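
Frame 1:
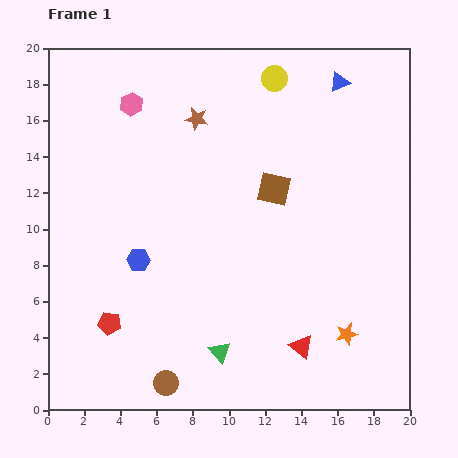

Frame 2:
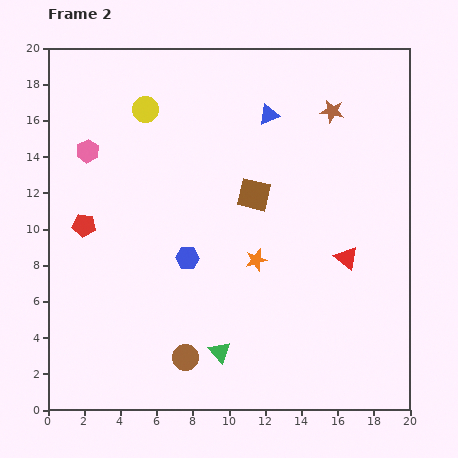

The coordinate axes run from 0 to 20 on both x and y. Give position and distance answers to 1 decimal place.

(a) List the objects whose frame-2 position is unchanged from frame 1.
the green triangle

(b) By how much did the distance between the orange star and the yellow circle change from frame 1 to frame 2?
-4.4

Distance in frame 1: 14.7. Distance in frame 2: 10.3.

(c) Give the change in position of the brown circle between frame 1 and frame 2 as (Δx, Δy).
(1.1, 1.4)

The brown circle was at (6.5, 1.5) in frame 1 and (7.6, 2.9) in frame 2.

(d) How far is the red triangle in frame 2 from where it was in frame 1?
5.5

The red triangle moved from (14.0, 3.5) to (16.5, 8.4), a distance of √(2.5² + 4.9²) ≈ 5.5.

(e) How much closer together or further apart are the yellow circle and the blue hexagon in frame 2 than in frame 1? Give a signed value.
-4.0

Distance in frame 1: 12.5. Distance in frame 2: 8.5.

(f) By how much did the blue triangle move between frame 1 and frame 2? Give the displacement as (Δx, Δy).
(-3.9, -1.8)

The blue triangle was at (16.1, 18.1) in frame 1 and (12.2, 16.3) in frame 2.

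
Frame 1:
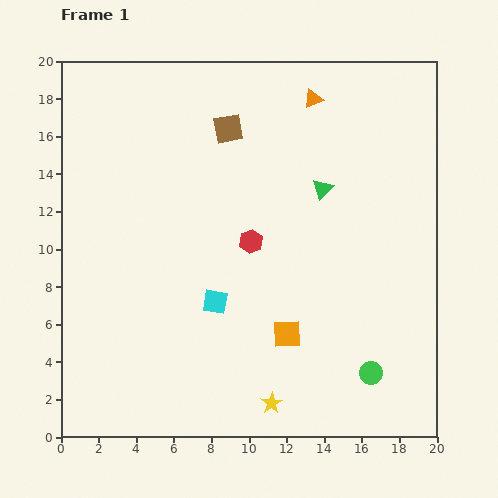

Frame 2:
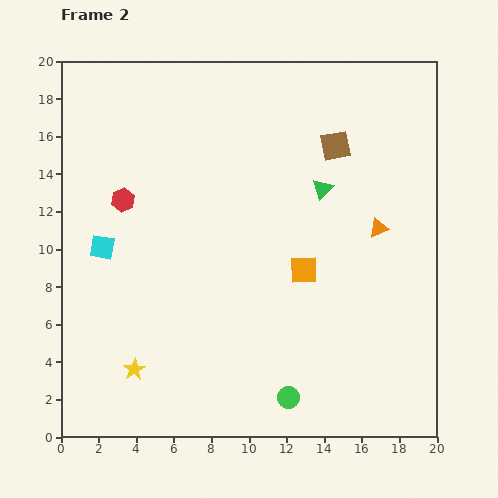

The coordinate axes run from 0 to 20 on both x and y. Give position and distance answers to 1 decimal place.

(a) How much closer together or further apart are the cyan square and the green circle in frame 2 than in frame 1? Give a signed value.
+3.6

Distance in frame 1: 9.1. Distance in frame 2: 12.7.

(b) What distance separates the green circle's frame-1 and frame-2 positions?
4.6

The green circle moved from (16.5, 3.4) to (12.1, 2.1), a distance of √(4.4² + 1.3²) ≈ 4.6.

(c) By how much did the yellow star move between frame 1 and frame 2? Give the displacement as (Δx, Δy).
(-7.3, 1.8)

The yellow star was at (11.2, 1.8) in frame 1 and (3.9, 3.6) in frame 2.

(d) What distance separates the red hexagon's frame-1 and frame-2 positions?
7.1

The red hexagon moved from (10.1, 10.4) to (3.3, 12.6), a distance of √(6.8² + 2.2²) ≈ 7.1.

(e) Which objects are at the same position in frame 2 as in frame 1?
the green triangle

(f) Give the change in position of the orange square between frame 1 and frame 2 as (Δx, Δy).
(0.9, 3.4)

The orange square was at (12.0, 5.5) in frame 1 and (12.9, 8.9) in frame 2.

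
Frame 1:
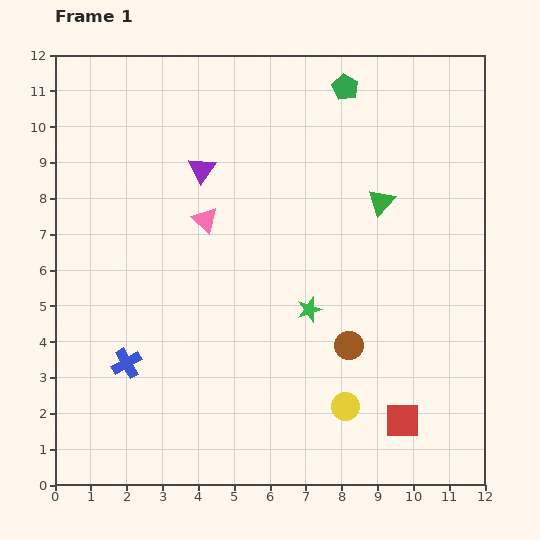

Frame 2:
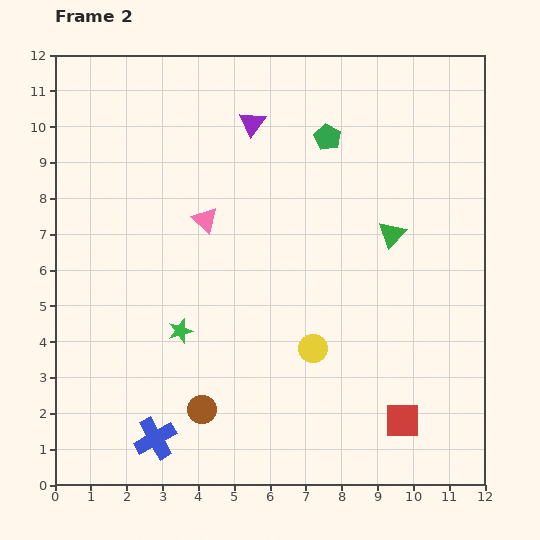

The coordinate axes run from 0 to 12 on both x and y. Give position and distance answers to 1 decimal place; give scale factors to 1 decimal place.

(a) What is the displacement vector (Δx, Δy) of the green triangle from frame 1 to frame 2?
(0.3, -0.9)

The green triangle was at (9.1, 7.9) in frame 1 and (9.4, 7.0) in frame 2.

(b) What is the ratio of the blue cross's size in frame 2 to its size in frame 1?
1.4×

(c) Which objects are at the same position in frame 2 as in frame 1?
the red square, the pink triangle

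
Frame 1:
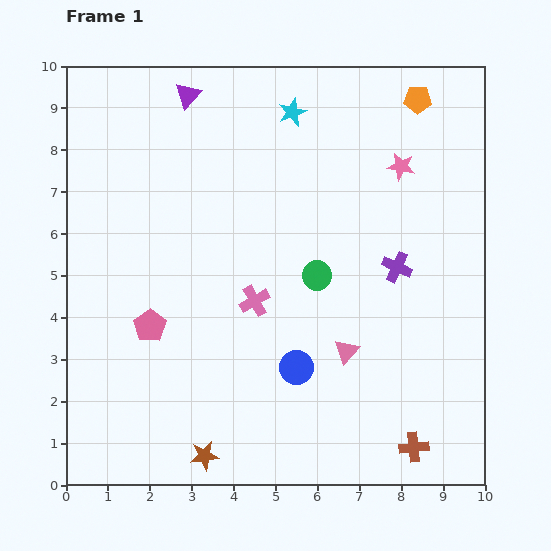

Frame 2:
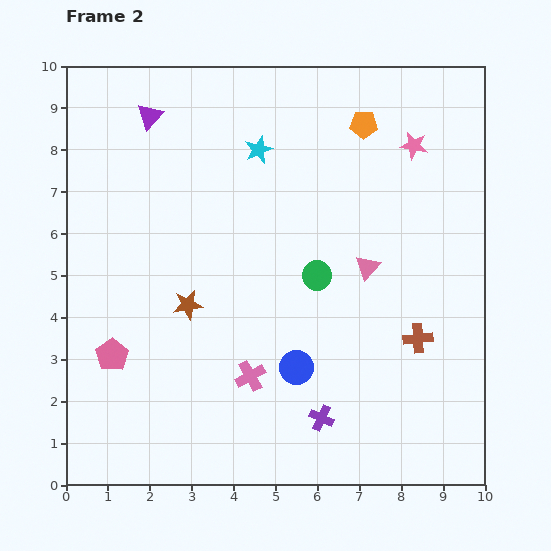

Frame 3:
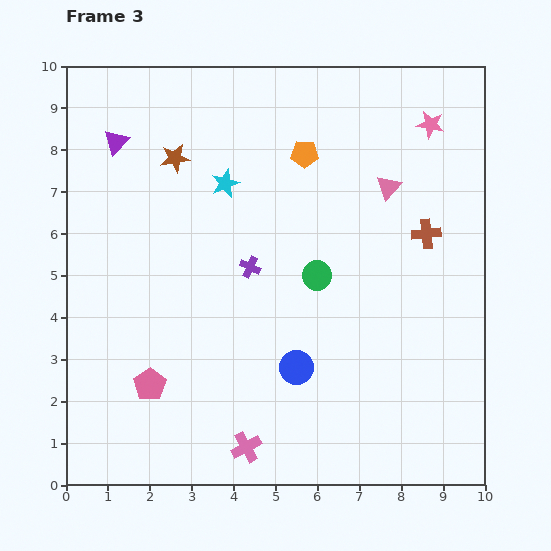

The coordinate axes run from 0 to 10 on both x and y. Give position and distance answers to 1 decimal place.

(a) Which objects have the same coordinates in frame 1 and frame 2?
the green circle, the blue circle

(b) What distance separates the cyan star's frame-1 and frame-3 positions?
2.3

The cyan star moved from (5.4, 8.9) to (3.8, 7.2), a distance of √(1.6² + 1.7²) ≈ 2.3.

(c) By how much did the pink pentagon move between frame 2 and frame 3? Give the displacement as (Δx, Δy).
(0.9, -0.7)

The pink pentagon was at (1.1, 3.1) in frame 2 and (2.0, 2.4) in frame 3.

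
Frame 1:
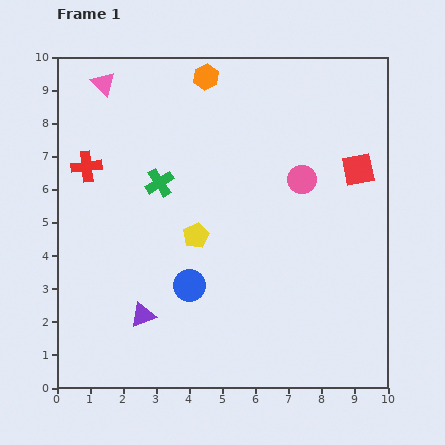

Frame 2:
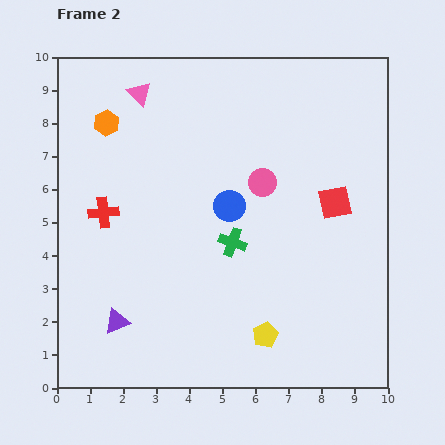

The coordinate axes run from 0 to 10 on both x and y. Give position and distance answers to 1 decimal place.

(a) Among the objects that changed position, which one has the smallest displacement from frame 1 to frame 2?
the purple triangle

(moved 0.8)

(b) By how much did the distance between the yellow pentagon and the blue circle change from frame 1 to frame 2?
+2.6

Distance in frame 1: 1.5. Distance in frame 2: 4.1.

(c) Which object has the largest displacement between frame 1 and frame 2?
the yellow pentagon

(moved 3.7; next 3.3)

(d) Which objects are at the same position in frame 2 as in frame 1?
none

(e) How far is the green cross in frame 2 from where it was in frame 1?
2.8

The green cross moved from (3.1, 6.2) to (5.3, 4.4), a distance of √(2.2² + 1.8²) ≈ 2.8.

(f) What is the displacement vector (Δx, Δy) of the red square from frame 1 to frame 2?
(-0.7, -1.0)

The red square was at (9.1, 6.6) in frame 1 and (8.4, 5.6) in frame 2.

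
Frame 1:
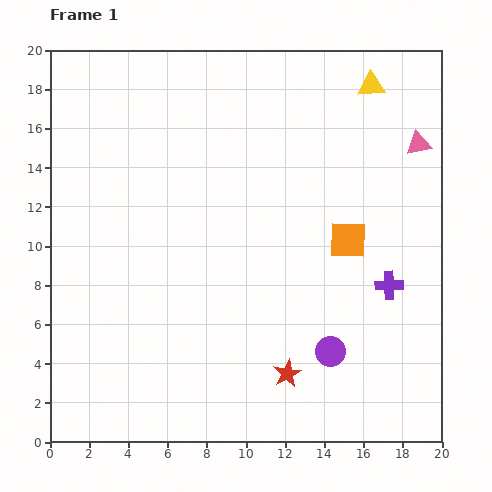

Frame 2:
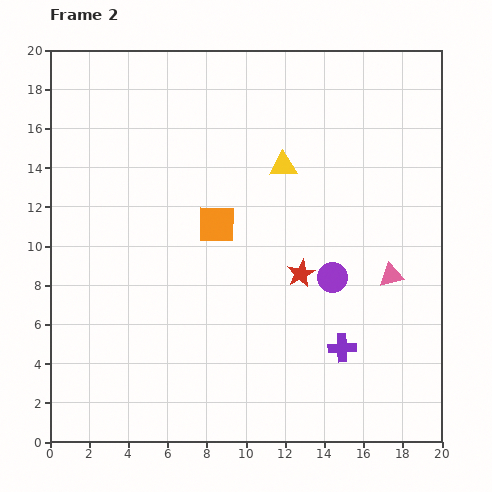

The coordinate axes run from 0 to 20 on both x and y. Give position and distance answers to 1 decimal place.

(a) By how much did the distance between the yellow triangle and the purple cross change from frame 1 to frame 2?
-0.4

Distance in frame 1: 10.2. Distance in frame 2: 9.8.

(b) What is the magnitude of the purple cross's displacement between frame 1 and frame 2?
4.0

The purple cross moved from (17.3, 8.0) to (14.9, 4.8), a distance of √(2.4² + 3.2²) ≈ 4.0.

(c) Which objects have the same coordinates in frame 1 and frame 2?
none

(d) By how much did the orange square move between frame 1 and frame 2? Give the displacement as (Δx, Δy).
(-6.7, 0.8)

The orange square was at (15.2, 10.3) in frame 1 and (8.5, 11.1) in frame 2.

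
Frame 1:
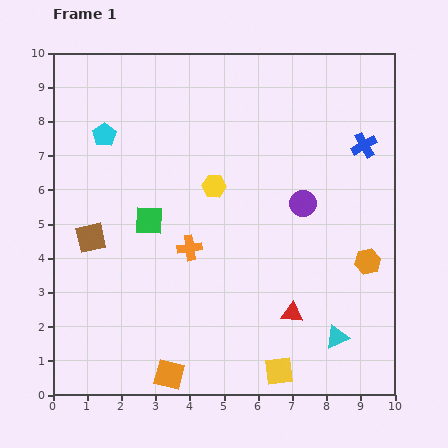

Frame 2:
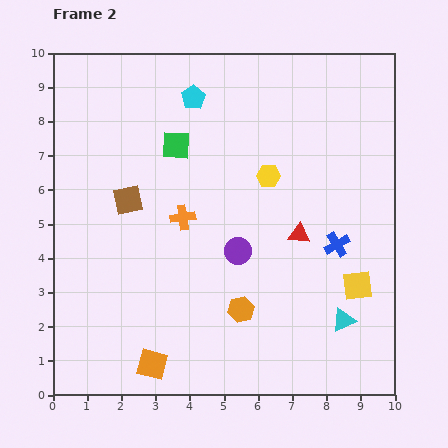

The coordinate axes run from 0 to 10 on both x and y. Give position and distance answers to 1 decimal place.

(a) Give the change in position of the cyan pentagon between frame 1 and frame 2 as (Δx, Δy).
(2.6, 1.1)

The cyan pentagon was at (1.5, 7.6) in frame 1 and (4.1, 8.7) in frame 2.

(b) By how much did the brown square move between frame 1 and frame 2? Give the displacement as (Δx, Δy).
(1.1, 1.1)

The brown square was at (1.1, 4.6) in frame 1 and (2.2, 5.7) in frame 2.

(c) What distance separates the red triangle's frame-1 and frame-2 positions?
2.3

The red triangle moved from (7.0, 2.4) to (7.2, 4.7), a distance of √(0.2² + 2.3²) ≈ 2.3.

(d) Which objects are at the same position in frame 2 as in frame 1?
none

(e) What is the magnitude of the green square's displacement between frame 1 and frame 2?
2.3

The green square moved from (2.8, 5.1) to (3.6, 7.3), a distance of √(0.8² + 2.2²) ≈ 2.3.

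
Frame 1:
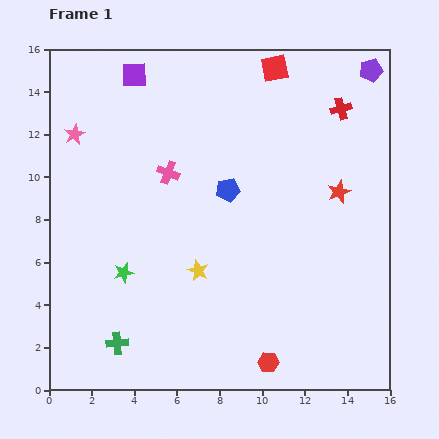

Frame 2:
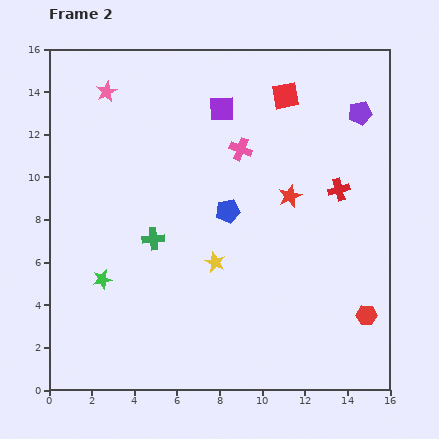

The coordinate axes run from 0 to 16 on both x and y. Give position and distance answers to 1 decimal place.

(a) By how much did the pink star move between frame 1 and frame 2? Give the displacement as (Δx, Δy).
(1.5, 2.0)

The pink star was at (1.2, 12.0) in frame 1 and (2.7, 14.0) in frame 2.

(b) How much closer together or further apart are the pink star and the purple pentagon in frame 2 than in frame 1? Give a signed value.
-2.3

Distance in frame 1: 14.2. Distance in frame 2: 11.9.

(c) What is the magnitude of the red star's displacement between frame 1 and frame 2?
2.3

The red star moved from (13.6, 9.3) to (11.3, 9.1), a distance of √(2.3² + 0.2²) ≈ 2.3.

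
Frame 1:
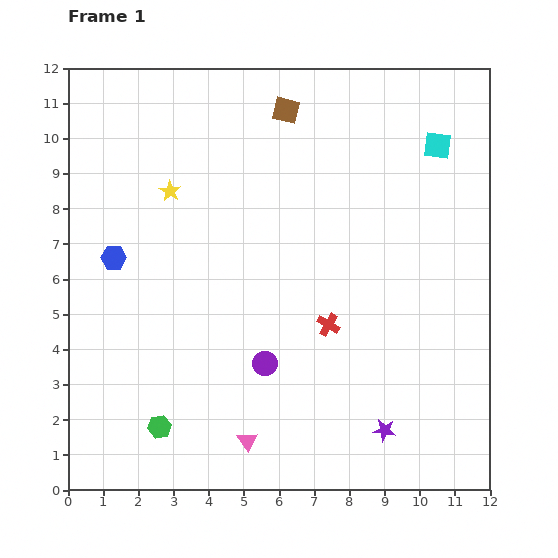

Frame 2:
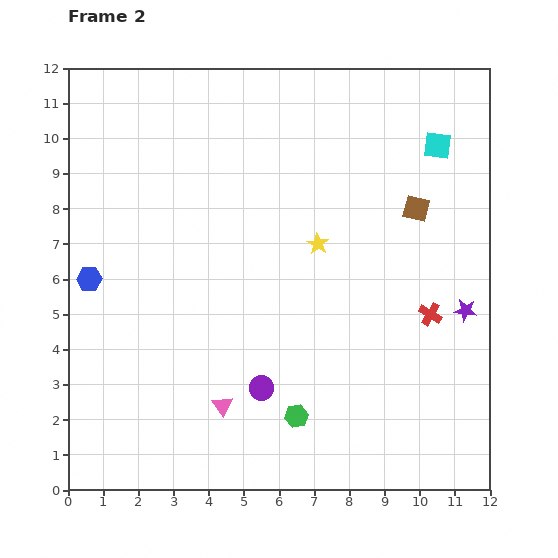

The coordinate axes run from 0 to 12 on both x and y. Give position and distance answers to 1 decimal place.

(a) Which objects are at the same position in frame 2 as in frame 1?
the cyan square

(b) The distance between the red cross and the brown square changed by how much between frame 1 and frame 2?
-3.2

Distance in frame 1: 6.2. Distance in frame 2: 3.0.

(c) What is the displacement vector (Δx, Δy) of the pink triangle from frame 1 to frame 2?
(-0.7, 1.0)

The pink triangle was at (5.1, 1.4) in frame 1 and (4.4, 2.4) in frame 2.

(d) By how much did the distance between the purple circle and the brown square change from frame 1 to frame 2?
-0.5

Distance in frame 1: 7.2. Distance in frame 2: 6.7.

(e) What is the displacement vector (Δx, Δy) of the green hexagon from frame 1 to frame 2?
(3.9, 0.3)

The green hexagon was at (2.6, 1.8) in frame 1 and (6.5, 2.1) in frame 2.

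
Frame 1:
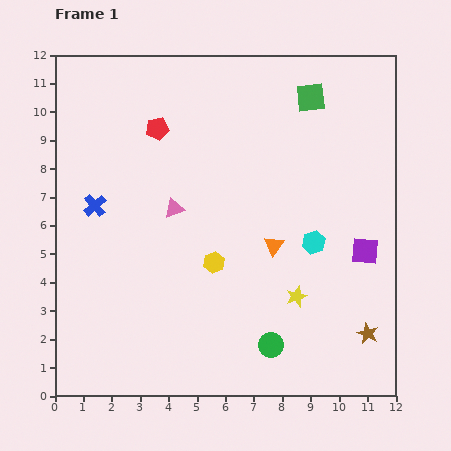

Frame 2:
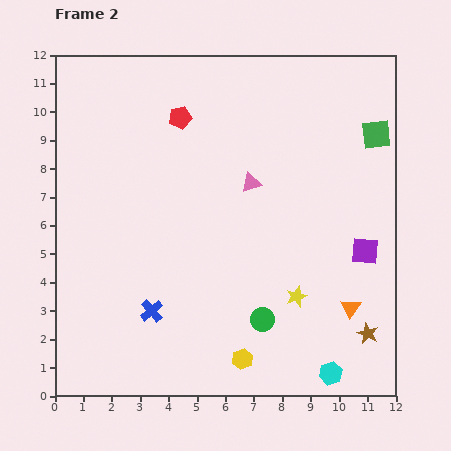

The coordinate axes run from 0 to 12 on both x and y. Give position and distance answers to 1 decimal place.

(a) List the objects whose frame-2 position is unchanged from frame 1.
the yellow star, the purple square, the brown star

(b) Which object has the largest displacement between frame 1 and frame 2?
the cyan hexagon

(moved 4.6; next 4.2)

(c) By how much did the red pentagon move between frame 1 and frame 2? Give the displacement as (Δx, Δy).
(0.8, 0.4)

The red pentagon was at (3.6, 9.4) in frame 1 and (4.4, 9.8) in frame 2.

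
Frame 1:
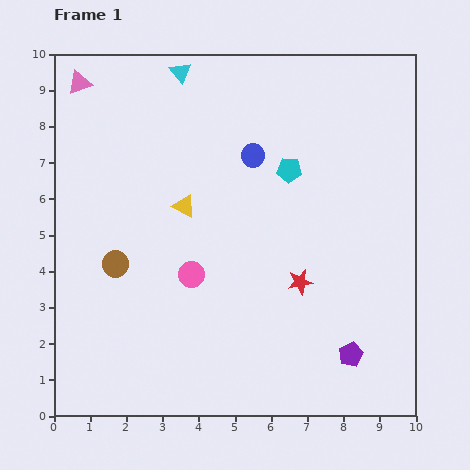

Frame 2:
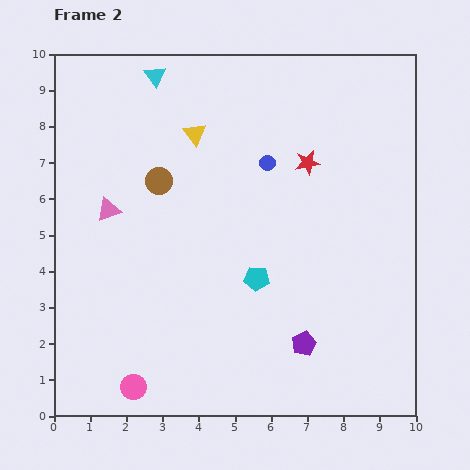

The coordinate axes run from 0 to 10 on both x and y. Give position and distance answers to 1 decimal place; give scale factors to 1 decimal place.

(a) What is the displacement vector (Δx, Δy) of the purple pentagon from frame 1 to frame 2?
(-1.3, 0.3)

The purple pentagon was at (8.2, 1.7) in frame 1 and (6.9, 2.0) in frame 2.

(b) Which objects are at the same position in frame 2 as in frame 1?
none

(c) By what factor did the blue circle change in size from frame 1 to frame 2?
0.6×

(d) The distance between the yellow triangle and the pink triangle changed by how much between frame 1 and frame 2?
-1.3

Distance in frame 1: 4.5. Distance in frame 2: 3.2.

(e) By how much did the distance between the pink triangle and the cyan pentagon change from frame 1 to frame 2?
-1.8

Distance in frame 1: 6.3. Distance in frame 2: 4.5.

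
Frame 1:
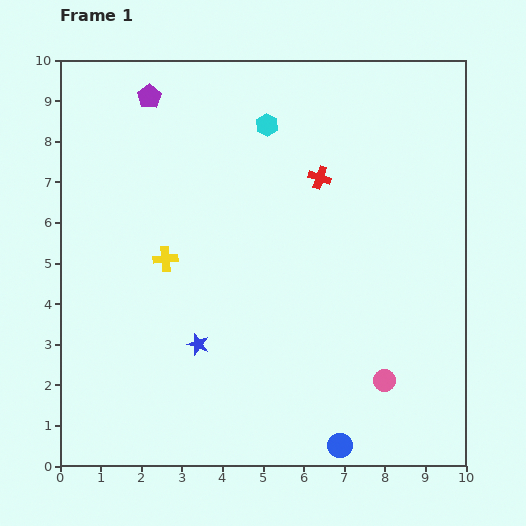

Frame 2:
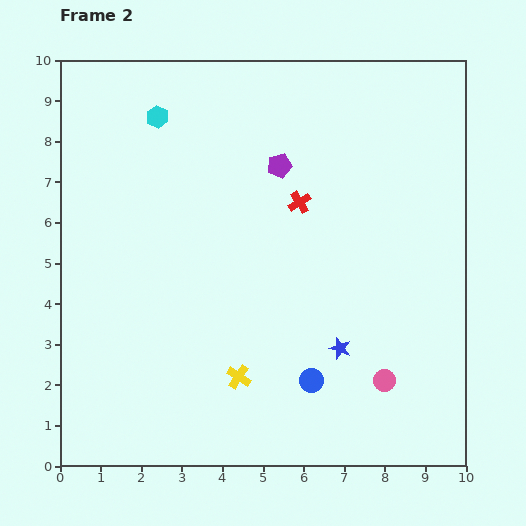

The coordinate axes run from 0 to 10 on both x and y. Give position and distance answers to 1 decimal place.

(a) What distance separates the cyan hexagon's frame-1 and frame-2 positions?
2.7

The cyan hexagon moved from (5.1, 8.4) to (2.4, 8.6), a distance of √(2.7² + 0.2²) ≈ 2.7.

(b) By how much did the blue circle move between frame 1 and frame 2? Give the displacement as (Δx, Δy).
(-0.7, 1.6)

The blue circle was at (6.9, 0.5) in frame 1 and (6.2, 2.1) in frame 2.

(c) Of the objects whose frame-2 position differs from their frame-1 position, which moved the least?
the red cross

(moved 0.8)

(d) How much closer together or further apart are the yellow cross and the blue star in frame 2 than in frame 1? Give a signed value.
+0.4

Distance in frame 1: 2.2. Distance in frame 2: 2.6.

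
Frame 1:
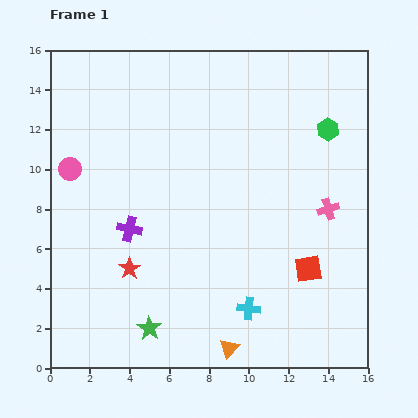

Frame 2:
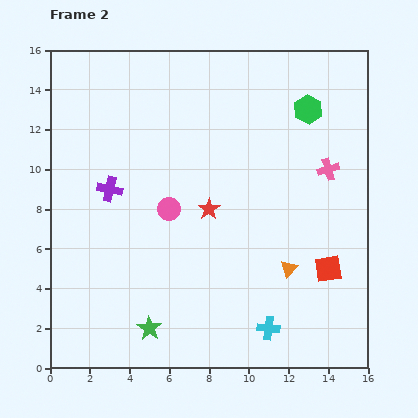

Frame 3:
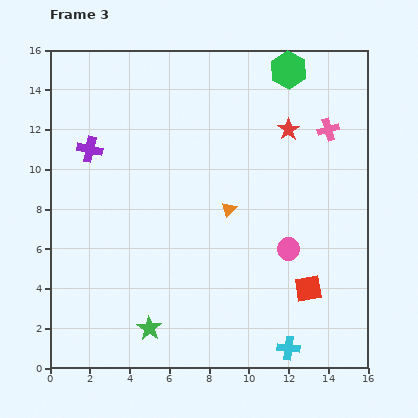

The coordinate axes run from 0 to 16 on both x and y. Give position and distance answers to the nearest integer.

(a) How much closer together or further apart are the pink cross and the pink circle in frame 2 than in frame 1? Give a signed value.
-5

Distance in frame 1: 13. Distance in frame 2: 8.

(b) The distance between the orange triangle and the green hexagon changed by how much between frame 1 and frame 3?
-4

Distance in frame 1: 12. Distance in frame 3: 8.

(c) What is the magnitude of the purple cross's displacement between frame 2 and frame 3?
2

The purple cross moved from (3, 9) to (2, 11), a distance of √(1² + 2²) ≈ 2.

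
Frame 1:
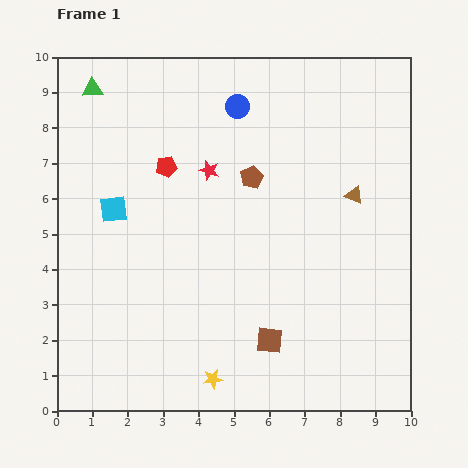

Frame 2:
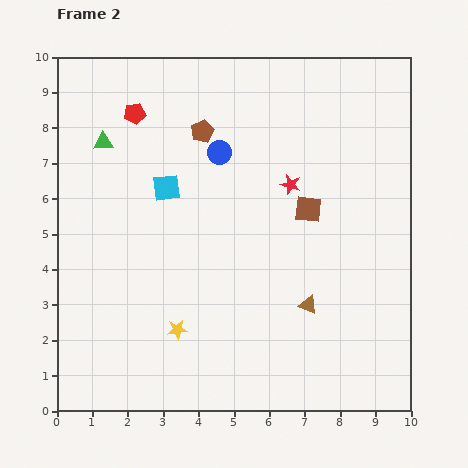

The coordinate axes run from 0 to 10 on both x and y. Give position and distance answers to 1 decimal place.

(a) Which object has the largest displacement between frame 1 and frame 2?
the brown square

(moved 3.9; next 3.4)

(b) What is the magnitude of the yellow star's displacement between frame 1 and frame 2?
1.7

The yellow star moved from (4.4, 0.9) to (3.4, 2.3), a distance of √(1.0² + 1.4²) ≈ 1.7.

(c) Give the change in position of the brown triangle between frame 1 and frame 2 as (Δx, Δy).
(-1.3, -3.1)

The brown triangle was at (8.4, 6.1) in frame 1 and (7.1, 3.0) in frame 2.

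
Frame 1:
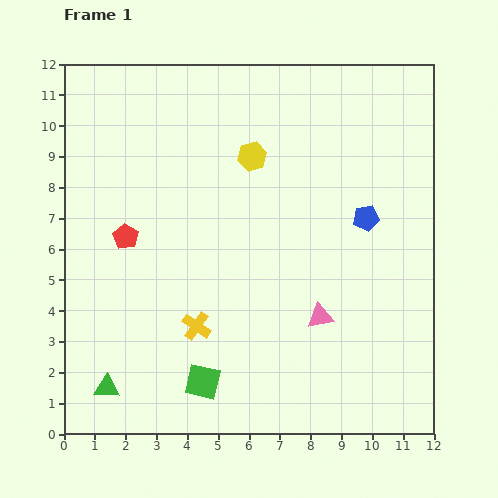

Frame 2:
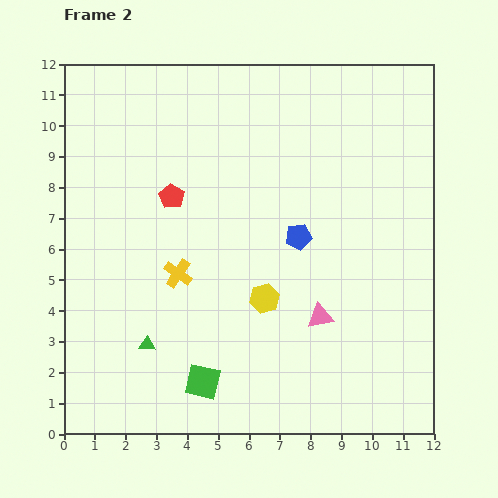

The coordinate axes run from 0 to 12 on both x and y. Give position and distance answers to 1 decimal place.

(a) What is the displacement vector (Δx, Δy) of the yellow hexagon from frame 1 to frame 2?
(0.4, -4.6)

The yellow hexagon was at (6.1, 9.0) in frame 1 and (6.5, 4.4) in frame 2.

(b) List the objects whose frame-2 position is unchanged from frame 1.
the pink triangle, the green square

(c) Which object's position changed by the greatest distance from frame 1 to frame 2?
the yellow hexagon

(moved 4.6; next 2.3)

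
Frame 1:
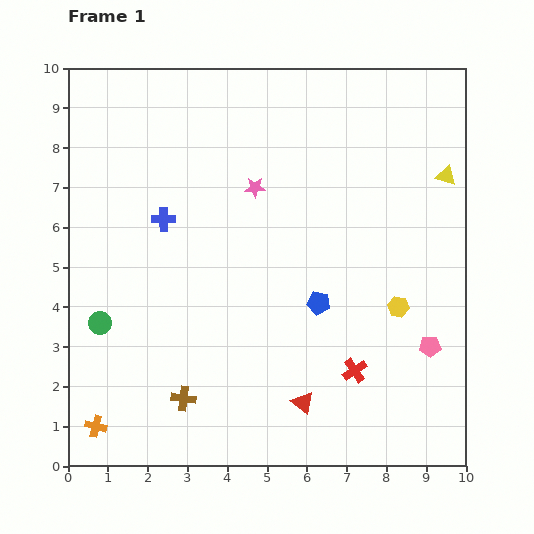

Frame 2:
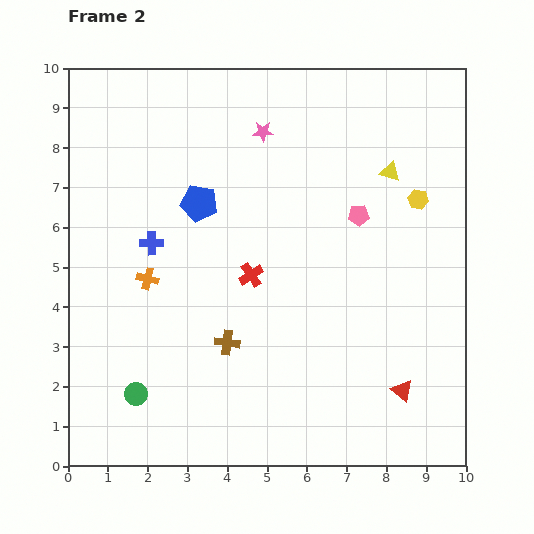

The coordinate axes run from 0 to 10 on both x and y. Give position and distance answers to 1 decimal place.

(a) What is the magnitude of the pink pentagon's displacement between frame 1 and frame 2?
3.8

The pink pentagon moved from (9.1, 3.0) to (7.3, 6.3), a distance of √(1.8² + 3.3²) ≈ 3.8.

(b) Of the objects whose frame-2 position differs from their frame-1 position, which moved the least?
the blue cross

(moved 0.7)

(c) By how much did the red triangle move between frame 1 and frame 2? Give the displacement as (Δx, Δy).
(2.5, 0.3)

The red triangle was at (5.9, 1.6) in frame 1 and (8.4, 1.9) in frame 2.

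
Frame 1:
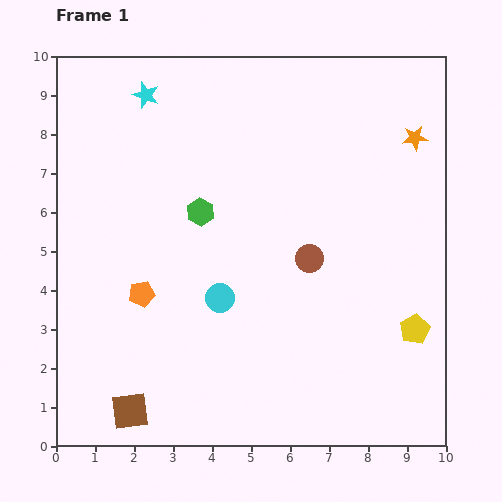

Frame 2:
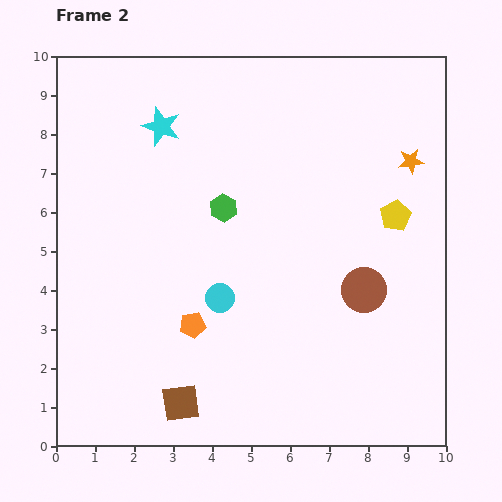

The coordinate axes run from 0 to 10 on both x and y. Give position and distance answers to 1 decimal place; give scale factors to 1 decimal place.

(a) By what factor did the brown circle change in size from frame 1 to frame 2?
1.6×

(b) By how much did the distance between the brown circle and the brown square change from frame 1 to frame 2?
-0.5

Distance in frame 1: 6.0. Distance in frame 2: 5.5.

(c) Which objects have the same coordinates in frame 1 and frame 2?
the cyan circle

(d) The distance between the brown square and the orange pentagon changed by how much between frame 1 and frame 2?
-1.0

Distance in frame 1: 3.0. Distance in frame 2: 2.0.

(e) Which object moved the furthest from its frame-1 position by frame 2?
the yellow pentagon

(moved 2.9; next 1.6)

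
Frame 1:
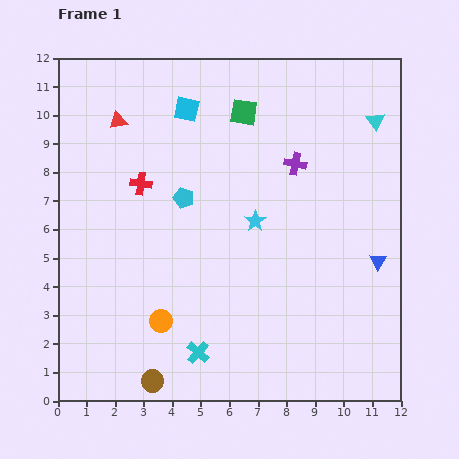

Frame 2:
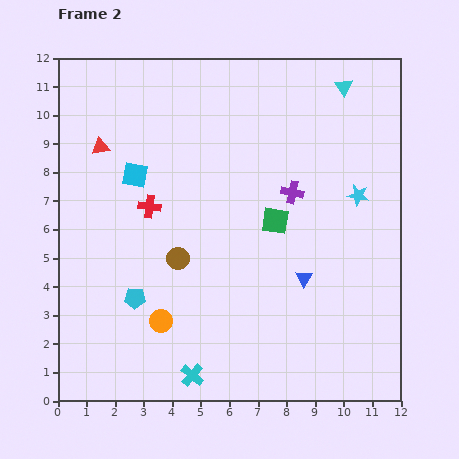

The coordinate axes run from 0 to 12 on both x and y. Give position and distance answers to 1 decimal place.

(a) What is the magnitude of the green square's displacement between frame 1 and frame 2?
4.0

The green square moved from (6.5, 10.1) to (7.6, 6.3), a distance of √(1.1² + 3.8²) ≈ 4.0.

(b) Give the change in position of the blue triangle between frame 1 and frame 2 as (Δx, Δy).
(-2.6, -0.6)

The blue triangle was at (11.2, 4.9) in frame 1 and (8.6, 4.3) in frame 2.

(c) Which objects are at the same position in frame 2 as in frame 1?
the orange circle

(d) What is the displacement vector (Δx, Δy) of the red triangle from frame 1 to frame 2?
(-0.6, -0.9)

The red triangle was at (2.1, 9.8) in frame 1 and (1.5, 8.9) in frame 2.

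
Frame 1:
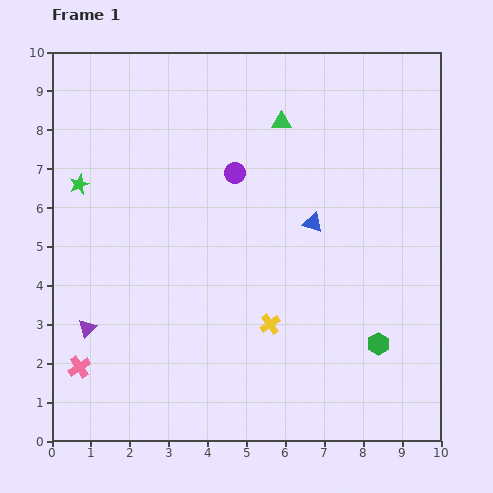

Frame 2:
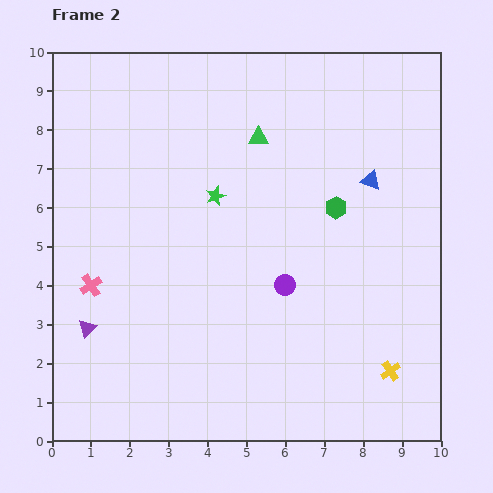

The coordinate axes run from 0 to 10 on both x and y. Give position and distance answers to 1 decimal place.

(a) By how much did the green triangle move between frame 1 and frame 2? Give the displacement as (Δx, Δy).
(-0.6, -0.4)

The green triangle was at (5.9, 8.2) in frame 1 and (5.3, 7.8) in frame 2.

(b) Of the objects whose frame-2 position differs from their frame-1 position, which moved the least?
the green triangle

(moved 0.7)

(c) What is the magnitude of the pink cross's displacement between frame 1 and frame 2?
2.1

The pink cross moved from (0.7, 1.9) to (1.0, 4.0), a distance of √(0.3² + 2.1²) ≈ 2.1.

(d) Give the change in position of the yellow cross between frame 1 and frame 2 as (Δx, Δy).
(3.1, -1.2)

The yellow cross was at (5.6, 3.0) in frame 1 and (8.7, 1.8) in frame 2.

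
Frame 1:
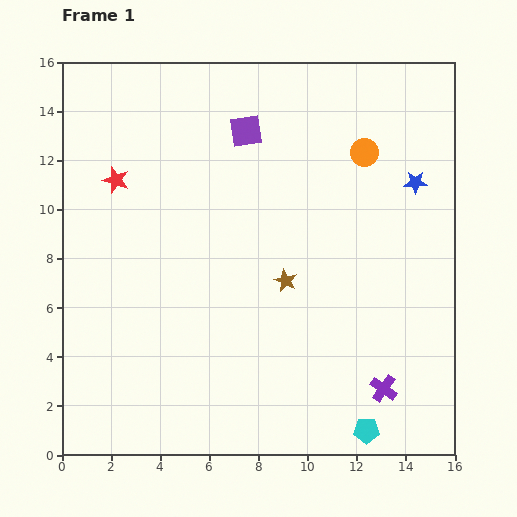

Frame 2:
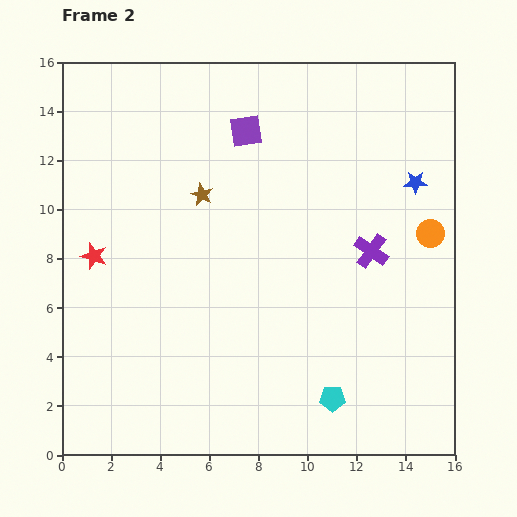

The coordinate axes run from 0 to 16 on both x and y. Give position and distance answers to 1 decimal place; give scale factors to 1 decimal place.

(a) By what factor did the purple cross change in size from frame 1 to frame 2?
1.3×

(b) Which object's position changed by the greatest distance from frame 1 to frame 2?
the purple cross

(moved 5.6; next 4.9)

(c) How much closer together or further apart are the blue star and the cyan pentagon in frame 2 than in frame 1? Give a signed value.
-0.9

Distance in frame 1: 10.3. Distance in frame 2: 9.4.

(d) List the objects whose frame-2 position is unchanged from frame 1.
the blue star, the purple square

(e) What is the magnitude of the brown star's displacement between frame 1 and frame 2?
4.9

The brown star moved from (9.1, 7.1) to (5.7, 10.6), a distance of √(3.4² + 3.5²) ≈ 4.9.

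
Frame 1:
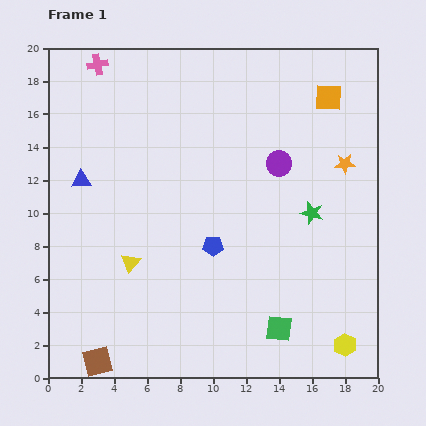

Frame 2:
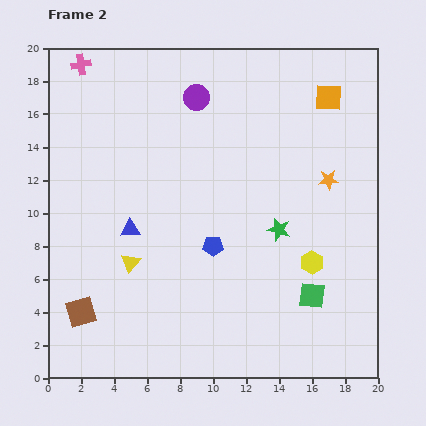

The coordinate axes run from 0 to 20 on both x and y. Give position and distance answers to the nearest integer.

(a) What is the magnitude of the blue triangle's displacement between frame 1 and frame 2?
4

The blue triangle moved from (2, 12) to (5, 9), a distance of √(3² + 3²) ≈ 4.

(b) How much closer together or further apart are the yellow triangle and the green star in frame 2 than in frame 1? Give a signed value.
-2

Distance in frame 1: 11. Distance in frame 2: 9.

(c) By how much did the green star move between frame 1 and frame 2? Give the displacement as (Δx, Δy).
(-2, -1)

The green star was at (16, 10) in frame 1 and (14, 9) in frame 2.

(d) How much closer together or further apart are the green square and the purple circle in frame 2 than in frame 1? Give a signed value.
+4

Distance in frame 1: 10. Distance in frame 2: 14.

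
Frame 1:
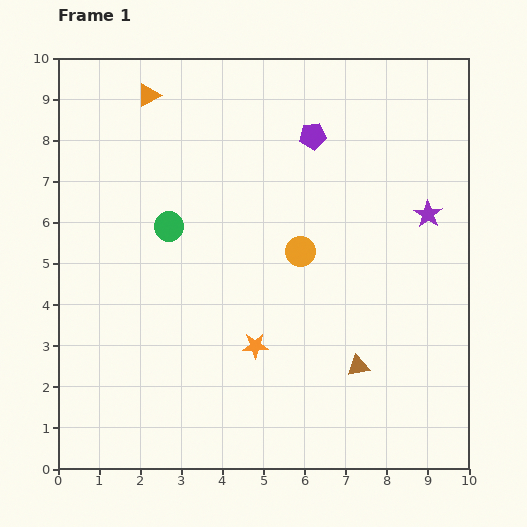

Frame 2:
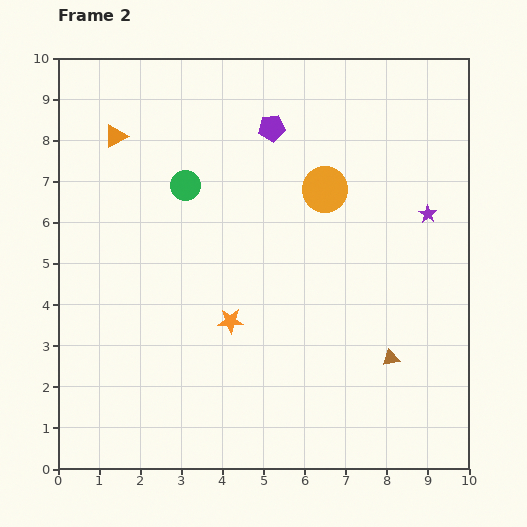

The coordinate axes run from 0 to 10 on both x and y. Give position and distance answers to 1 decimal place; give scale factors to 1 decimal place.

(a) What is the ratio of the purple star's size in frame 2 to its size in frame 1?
0.6×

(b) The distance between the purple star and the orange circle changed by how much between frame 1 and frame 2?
-0.6

Distance in frame 1: 3.2. Distance in frame 2: 2.6.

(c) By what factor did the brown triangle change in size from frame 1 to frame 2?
0.8×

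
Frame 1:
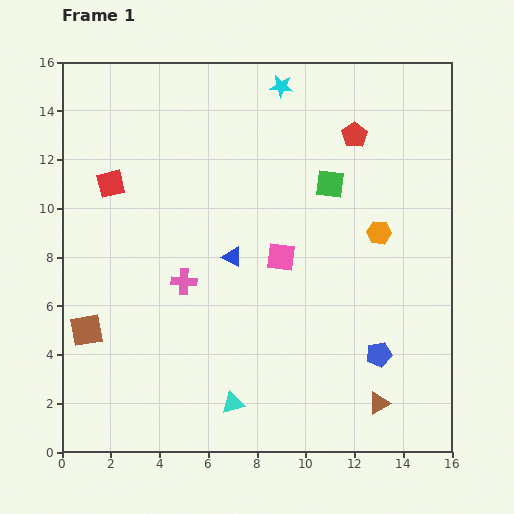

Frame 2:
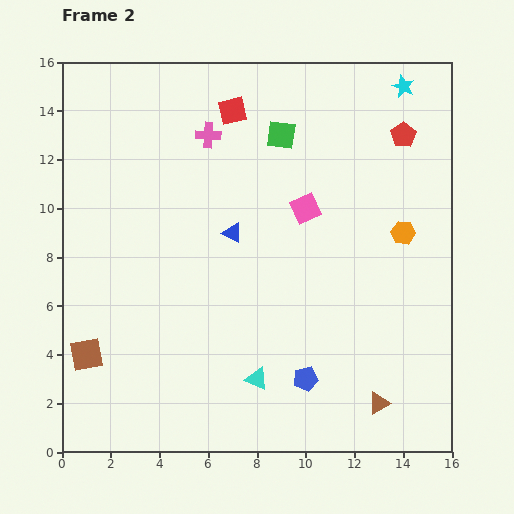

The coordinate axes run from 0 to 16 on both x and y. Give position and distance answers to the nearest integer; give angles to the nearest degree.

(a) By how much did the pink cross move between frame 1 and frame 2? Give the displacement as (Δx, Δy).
(1, 6)

The pink cross was at (5, 7) in frame 1 and (6, 13) in frame 2.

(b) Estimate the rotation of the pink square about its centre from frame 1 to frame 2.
32° counter-clockwise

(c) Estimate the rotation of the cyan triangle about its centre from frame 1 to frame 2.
39° clockwise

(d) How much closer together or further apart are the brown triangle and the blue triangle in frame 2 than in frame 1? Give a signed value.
+1

Distance in frame 1: 8. Distance in frame 2: 9.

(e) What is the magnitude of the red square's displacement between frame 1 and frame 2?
6

The red square moved from (2, 11) to (7, 14), a distance of √(5² + 3²) ≈ 6.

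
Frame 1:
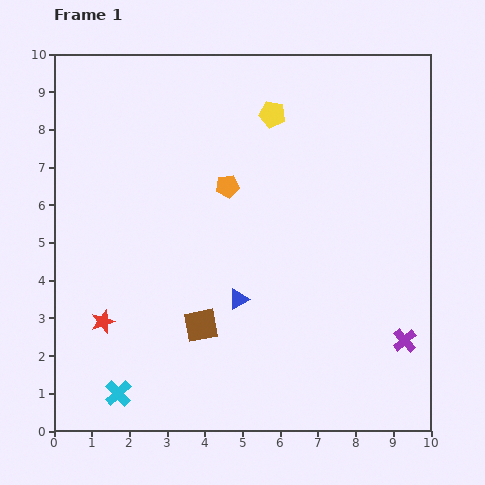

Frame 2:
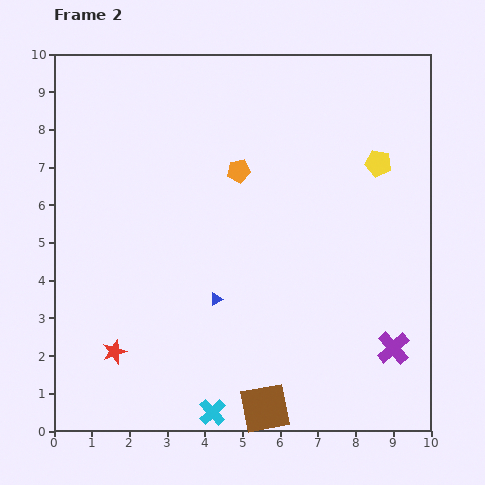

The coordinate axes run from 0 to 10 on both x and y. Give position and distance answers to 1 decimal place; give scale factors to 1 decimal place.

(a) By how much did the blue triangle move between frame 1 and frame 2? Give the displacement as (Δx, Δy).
(-0.6, 0.0)

The blue triangle was at (4.9, 3.5) in frame 1 and (4.3, 3.5) in frame 2.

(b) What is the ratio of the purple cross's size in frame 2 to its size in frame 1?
1.4×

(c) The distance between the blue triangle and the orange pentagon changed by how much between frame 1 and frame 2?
+0.5

Distance in frame 1: 3.0. Distance in frame 2: 3.5.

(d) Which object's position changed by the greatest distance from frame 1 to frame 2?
the yellow pentagon

(moved 3.1; next 2.8)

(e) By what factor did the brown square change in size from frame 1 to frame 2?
1.5×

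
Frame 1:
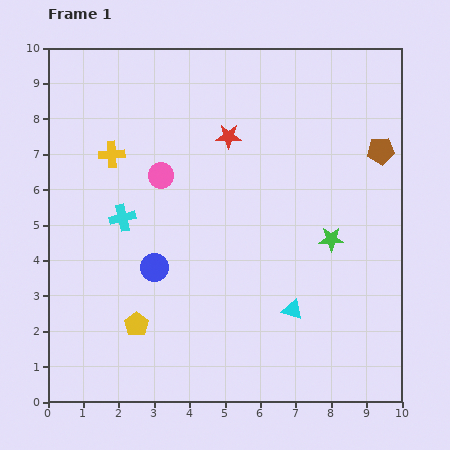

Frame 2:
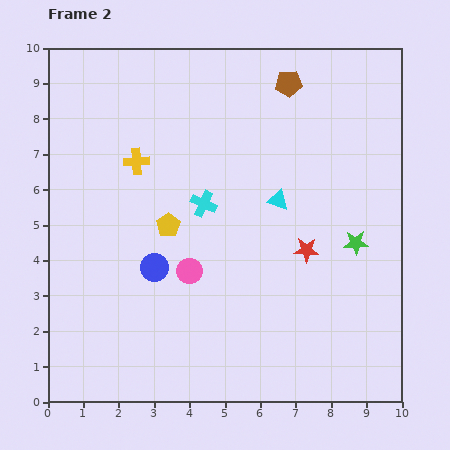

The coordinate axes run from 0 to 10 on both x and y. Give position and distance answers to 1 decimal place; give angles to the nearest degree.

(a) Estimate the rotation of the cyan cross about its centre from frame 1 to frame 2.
38° clockwise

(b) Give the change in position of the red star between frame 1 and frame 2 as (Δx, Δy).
(2.2, -3.2)

The red star was at (5.1, 7.5) in frame 1 and (7.3, 4.3) in frame 2.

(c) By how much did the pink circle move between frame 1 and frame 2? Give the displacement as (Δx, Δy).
(0.8, -2.7)

The pink circle was at (3.2, 6.4) in frame 1 and (4.0, 3.7) in frame 2.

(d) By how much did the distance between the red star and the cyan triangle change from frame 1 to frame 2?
-3.6

Distance in frame 1: 5.2. Distance in frame 2: 1.6.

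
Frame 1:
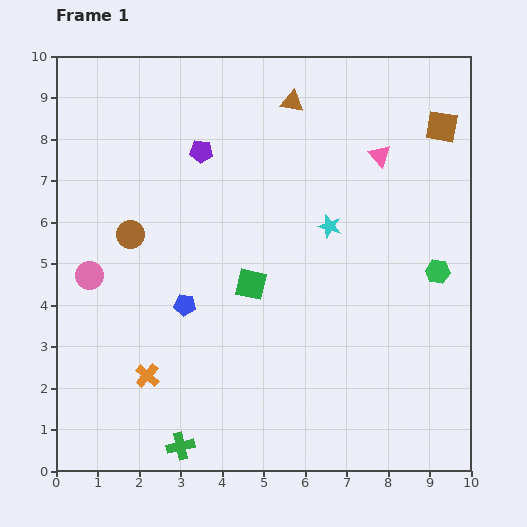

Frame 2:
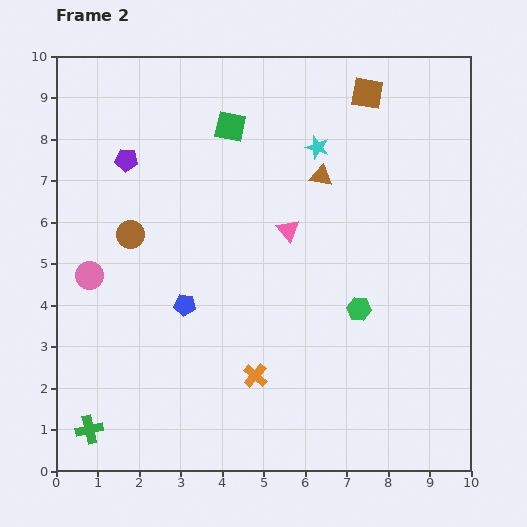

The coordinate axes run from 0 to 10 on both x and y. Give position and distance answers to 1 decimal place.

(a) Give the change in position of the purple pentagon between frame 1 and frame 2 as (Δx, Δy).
(-1.8, -0.2)

The purple pentagon was at (3.5, 7.7) in frame 1 and (1.7, 7.5) in frame 2.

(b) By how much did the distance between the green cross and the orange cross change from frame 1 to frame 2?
+2.3

Distance in frame 1: 1.9. Distance in frame 2: 4.2.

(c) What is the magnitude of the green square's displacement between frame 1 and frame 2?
3.8

The green square moved from (4.7, 4.5) to (4.2, 8.3), a distance of √(0.5² + 3.8²) ≈ 3.8.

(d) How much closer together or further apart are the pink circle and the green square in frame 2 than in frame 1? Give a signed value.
+1.1

Distance in frame 1: 3.9. Distance in frame 2: 5.0.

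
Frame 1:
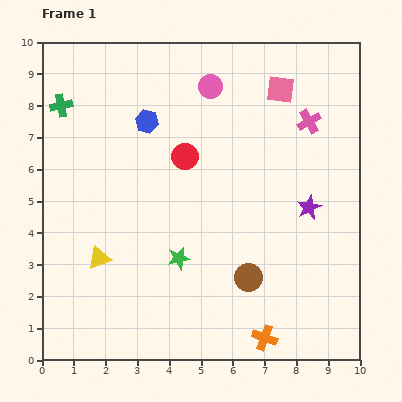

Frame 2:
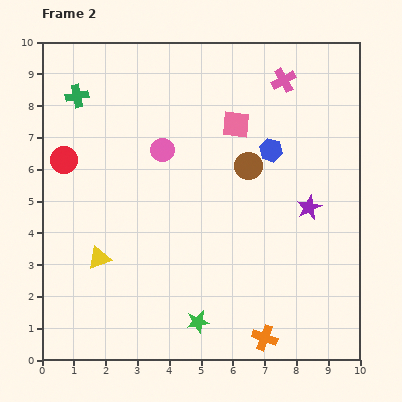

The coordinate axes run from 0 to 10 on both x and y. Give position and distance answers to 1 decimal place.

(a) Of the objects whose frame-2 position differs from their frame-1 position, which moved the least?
the green cross

(moved 0.6)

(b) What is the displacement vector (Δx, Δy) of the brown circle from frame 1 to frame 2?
(0.0, 3.5)

The brown circle was at (6.5, 2.6) in frame 1 and (6.5, 6.1) in frame 2.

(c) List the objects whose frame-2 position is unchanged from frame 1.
the yellow triangle, the purple star, the orange cross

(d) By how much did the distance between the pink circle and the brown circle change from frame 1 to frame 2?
-3.4

Distance in frame 1: 6.1. Distance in frame 2: 2.7.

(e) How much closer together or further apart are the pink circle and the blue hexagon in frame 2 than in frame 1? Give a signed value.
+1.1

Distance in frame 1: 2.3. Distance in frame 2: 3.4.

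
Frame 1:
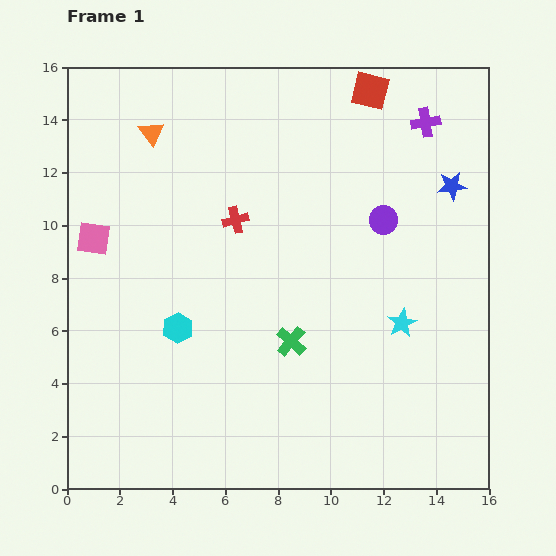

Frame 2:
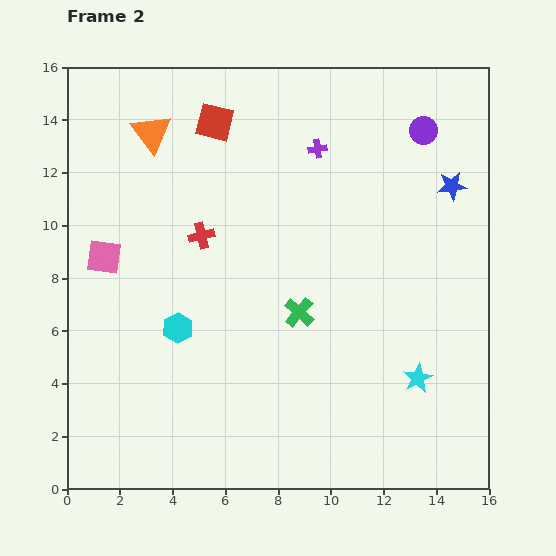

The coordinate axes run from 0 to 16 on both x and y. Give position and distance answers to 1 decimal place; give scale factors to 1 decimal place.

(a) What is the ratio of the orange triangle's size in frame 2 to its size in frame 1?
1.6×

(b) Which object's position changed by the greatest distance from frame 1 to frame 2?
the red square

(moved 6.0; next 4.2)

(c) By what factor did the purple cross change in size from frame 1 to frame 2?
0.7×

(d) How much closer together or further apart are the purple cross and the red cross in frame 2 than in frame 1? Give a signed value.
-2.6

Distance in frame 1: 8.1. Distance in frame 2: 5.5.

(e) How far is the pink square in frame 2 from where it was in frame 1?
0.8

The pink square moved from (1.0, 9.5) to (1.4, 8.8), a distance of √(0.4² + 0.7²) ≈ 0.8.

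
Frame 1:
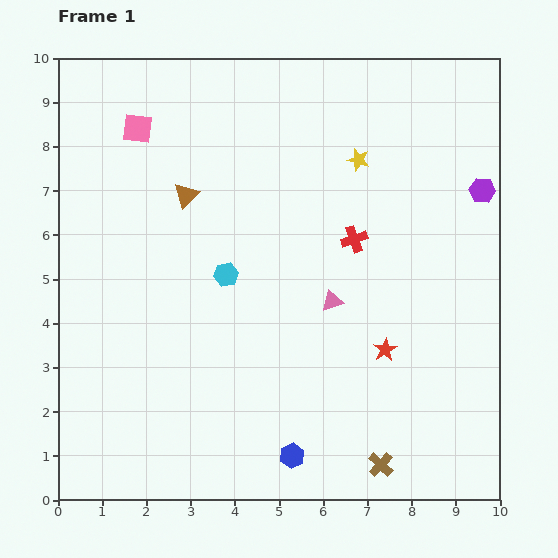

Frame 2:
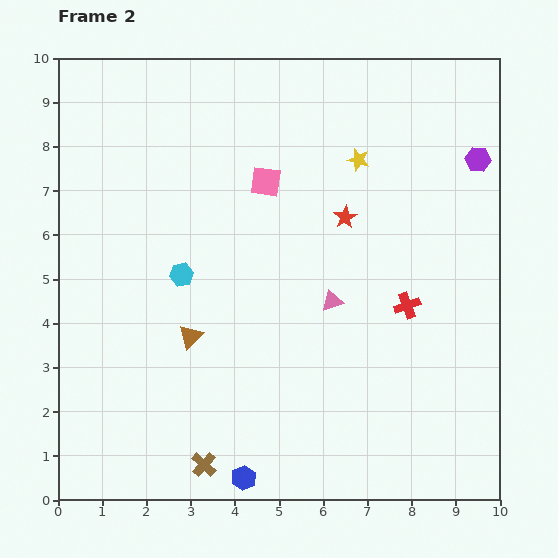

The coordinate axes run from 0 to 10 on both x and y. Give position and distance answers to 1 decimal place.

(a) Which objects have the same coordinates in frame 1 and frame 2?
the pink triangle, the yellow star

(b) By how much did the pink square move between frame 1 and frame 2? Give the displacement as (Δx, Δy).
(2.9, -1.2)

The pink square was at (1.8, 8.4) in frame 1 and (4.7, 7.2) in frame 2.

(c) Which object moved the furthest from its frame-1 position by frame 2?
the brown cross

(moved 4.0; next 3.2)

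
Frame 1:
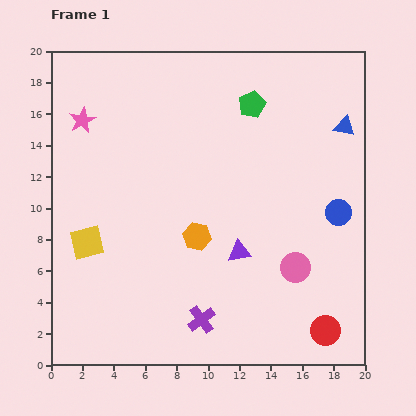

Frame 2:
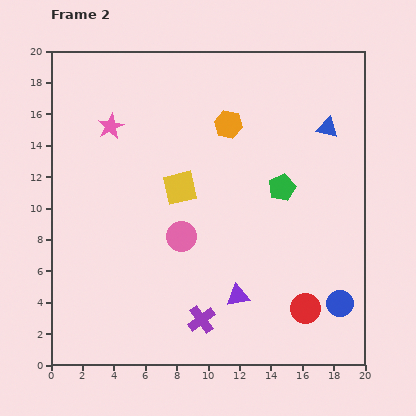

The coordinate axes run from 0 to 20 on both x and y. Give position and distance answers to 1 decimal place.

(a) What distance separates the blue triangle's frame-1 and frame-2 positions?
1.1

The blue triangle moved from (18.7, 15.2) to (17.6, 15.1), a distance of √(1.1² + 0.1²) ≈ 1.1.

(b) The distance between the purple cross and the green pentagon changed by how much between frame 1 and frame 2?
-4.3

Distance in frame 1: 14.1. Distance in frame 2: 9.8.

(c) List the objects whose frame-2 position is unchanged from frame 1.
the purple cross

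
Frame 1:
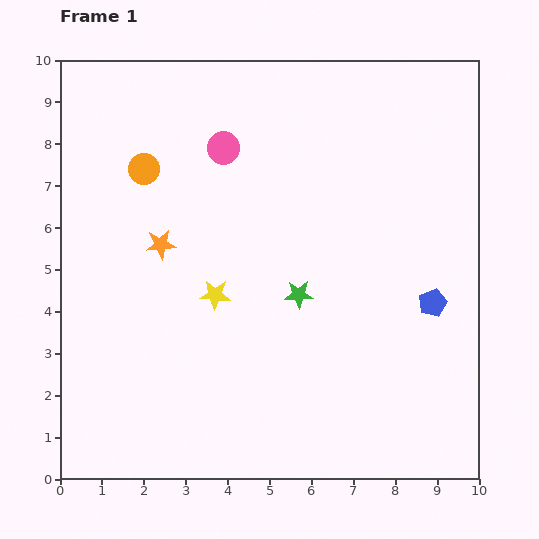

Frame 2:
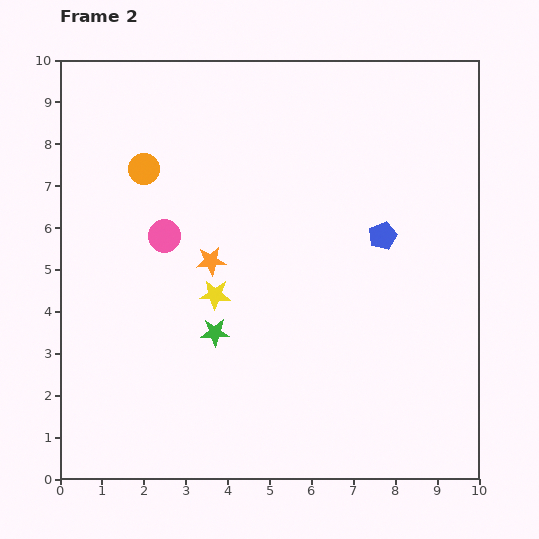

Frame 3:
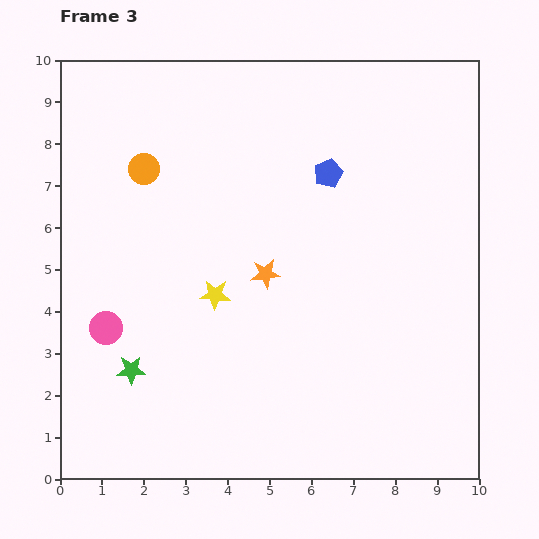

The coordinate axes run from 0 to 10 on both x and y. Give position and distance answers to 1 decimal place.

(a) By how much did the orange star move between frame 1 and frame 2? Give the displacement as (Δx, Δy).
(1.2, -0.4)

The orange star was at (2.4, 5.6) in frame 1 and (3.6, 5.2) in frame 2.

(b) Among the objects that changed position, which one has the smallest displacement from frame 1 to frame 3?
the orange star

(moved 2.6)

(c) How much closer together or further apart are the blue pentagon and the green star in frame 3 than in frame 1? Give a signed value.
+3.4

Distance in frame 1: 3.2. Distance in frame 3: 6.6.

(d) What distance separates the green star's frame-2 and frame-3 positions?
2.2

The green star moved from (3.7, 3.5) to (1.7, 2.6), a distance of √(2.0² + 0.9²) ≈ 2.2.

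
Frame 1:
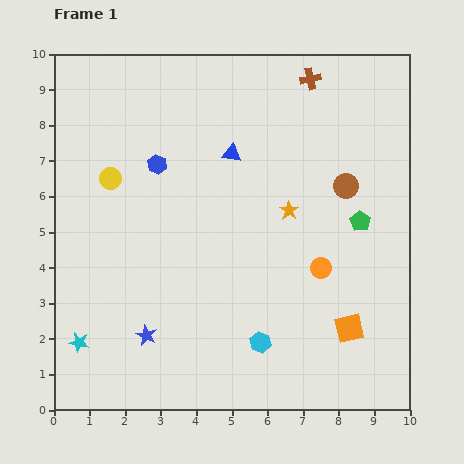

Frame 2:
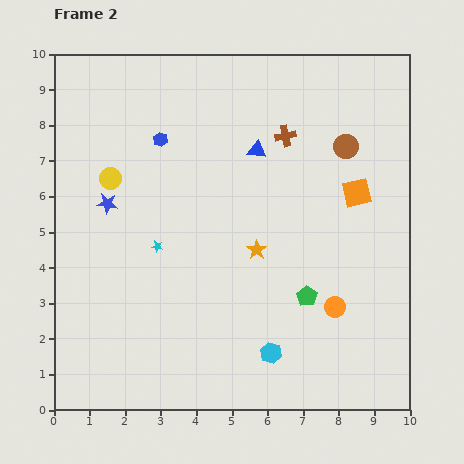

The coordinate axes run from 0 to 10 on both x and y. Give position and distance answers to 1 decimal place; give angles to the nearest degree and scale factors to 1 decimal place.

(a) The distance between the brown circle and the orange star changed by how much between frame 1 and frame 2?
+2.1

Distance in frame 1: 1.7. Distance in frame 2: 3.8.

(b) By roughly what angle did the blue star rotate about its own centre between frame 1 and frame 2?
19° counter-clockwise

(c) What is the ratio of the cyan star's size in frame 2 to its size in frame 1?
0.6×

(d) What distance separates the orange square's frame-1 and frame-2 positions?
3.8

The orange square moved from (8.3, 2.3) to (8.5, 6.1), a distance of √(0.2² + 3.8²) ≈ 3.8.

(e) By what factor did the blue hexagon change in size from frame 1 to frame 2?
0.7×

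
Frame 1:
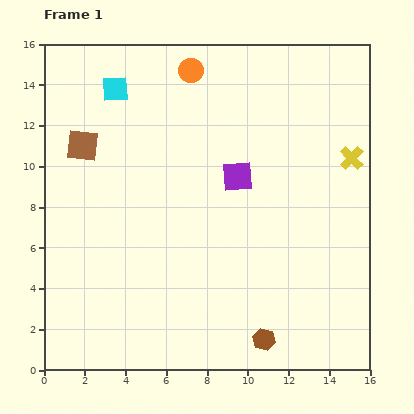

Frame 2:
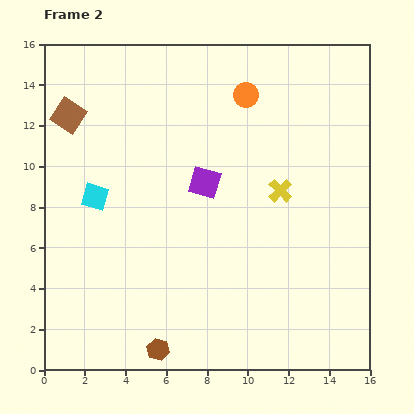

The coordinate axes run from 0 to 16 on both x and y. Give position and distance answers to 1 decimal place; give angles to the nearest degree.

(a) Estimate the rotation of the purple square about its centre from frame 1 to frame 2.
20° clockwise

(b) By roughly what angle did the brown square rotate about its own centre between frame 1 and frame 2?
27° clockwise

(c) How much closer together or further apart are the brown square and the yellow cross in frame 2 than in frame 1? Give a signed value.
-2.2

Distance in frame 1: 13.2. Distance in frame 2: 11.0.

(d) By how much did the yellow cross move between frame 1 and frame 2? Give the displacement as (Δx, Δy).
(-3.5, -1.6)

The yellow cross was at (15.1, 10.4) in frame 1 and (11.6, 8.8) in frame 2.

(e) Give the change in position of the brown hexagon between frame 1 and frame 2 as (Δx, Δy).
(-5.2, -0.5)

The brown hexagon was at (10.8, 1.5) in frame 1 and (5.6, 1.0) in frame 2.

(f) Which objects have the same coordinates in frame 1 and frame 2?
none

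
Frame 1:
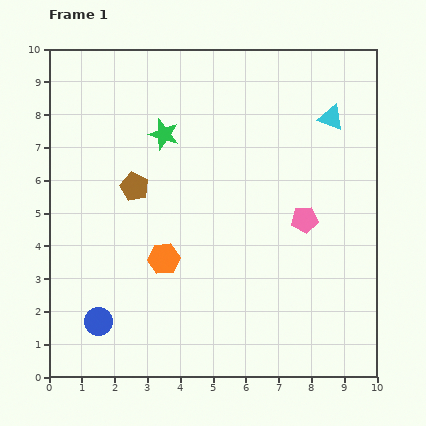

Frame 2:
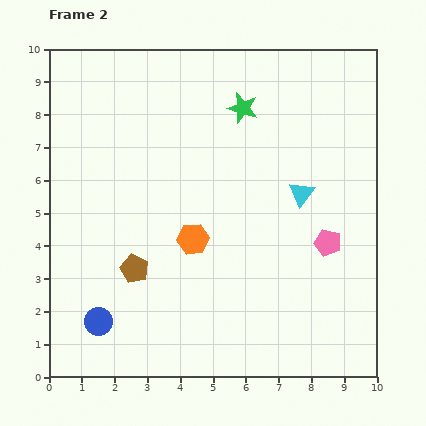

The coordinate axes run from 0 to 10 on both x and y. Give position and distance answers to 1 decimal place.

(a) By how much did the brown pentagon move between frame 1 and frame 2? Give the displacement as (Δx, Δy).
(0.0, -2.5)

The brown pentagon was at (2.6, 5.8) in frame 1 and (2.6, 3.3) in frame 2.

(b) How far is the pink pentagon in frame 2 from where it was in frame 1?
1.0

The pink pentagon moved from (7.8, 4.8) to (8.5, 4.1), a distance of √(0.7² + 0.7²) ≈ 1.0.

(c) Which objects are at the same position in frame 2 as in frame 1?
the blue circle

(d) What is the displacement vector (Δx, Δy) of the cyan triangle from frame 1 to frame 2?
(-0.9, -2.3)

The cyan triangle was at (8.6, 7.9) in frame 1 and (7.7, 5.6) in frame 2.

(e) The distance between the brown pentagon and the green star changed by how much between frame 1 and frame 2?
+4.1

Distance in frame 1: 1.8. Distance in frame 2: 5.9.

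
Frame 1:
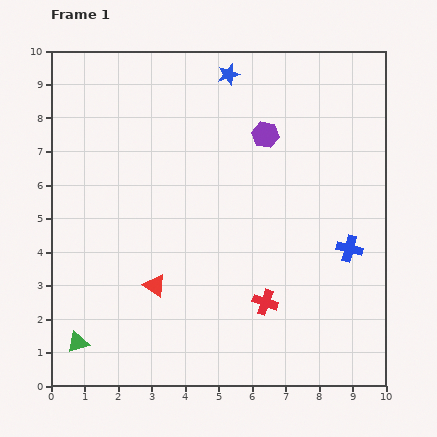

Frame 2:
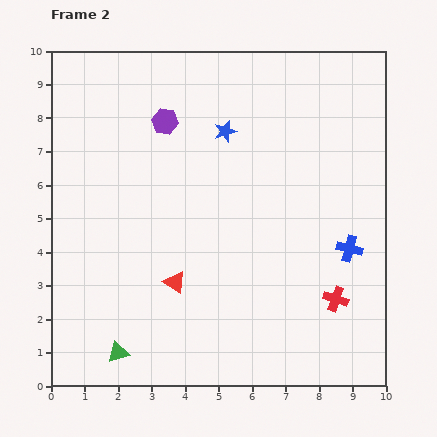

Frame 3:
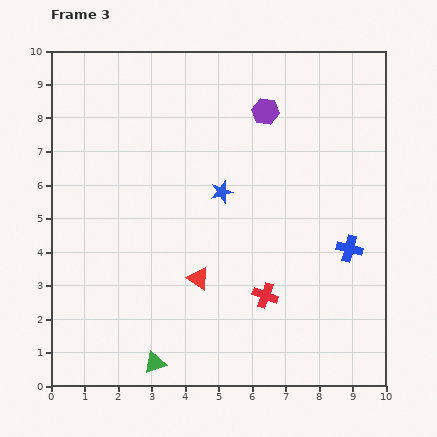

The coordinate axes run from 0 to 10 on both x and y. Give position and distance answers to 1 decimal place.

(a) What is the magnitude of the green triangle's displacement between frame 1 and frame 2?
1.2

The green triangle moved from (0.8, 1.3) to (2.0, 1.0), a distance of √(1.2² + 0.3²) ≈ 1.2.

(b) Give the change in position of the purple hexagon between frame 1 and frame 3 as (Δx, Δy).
(0.0, 0.7)

The purple hexagon was at (6.4, 7.5) in frame 1 and (6.4, 8.2) in frame 3.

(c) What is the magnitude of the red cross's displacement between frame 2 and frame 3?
2.1

The red cross moved from (8.5, 2.6) to (6.4, 2.7), a distance of √(2.1² + 0.1²) ≈ 2.1.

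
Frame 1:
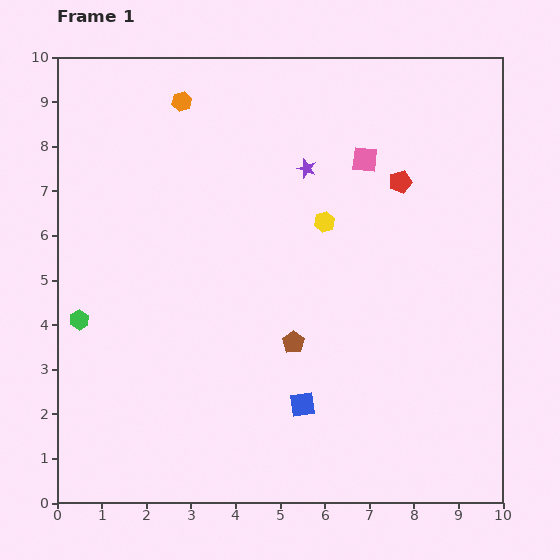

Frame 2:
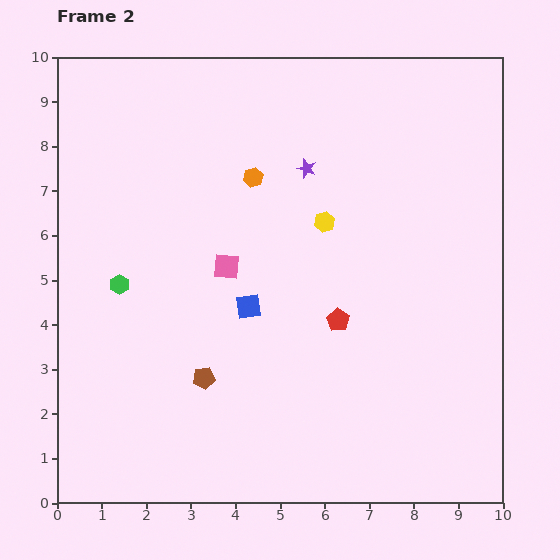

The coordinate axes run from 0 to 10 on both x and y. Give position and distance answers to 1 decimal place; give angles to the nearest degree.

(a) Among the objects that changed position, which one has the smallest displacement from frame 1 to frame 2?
the green hexagon

(moved 1.2)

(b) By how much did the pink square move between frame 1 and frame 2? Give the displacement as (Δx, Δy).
(-3.1, -2.4)

The pink square was at (6.9, 7.7) in frame 1 and (3.8, 5.3) in frame 2.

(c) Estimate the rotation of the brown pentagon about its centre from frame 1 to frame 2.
28° clockwise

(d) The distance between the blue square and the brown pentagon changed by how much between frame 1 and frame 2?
+0.5

Distance in frame 1: 1.4. Distance in frame 2: 1.9.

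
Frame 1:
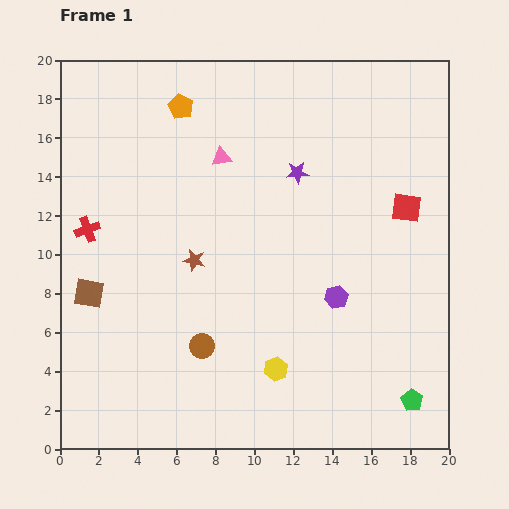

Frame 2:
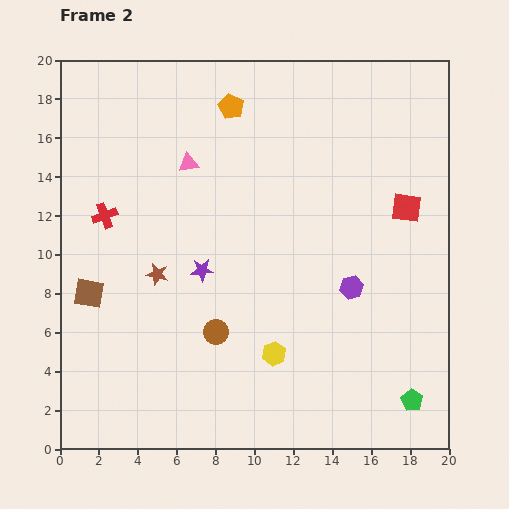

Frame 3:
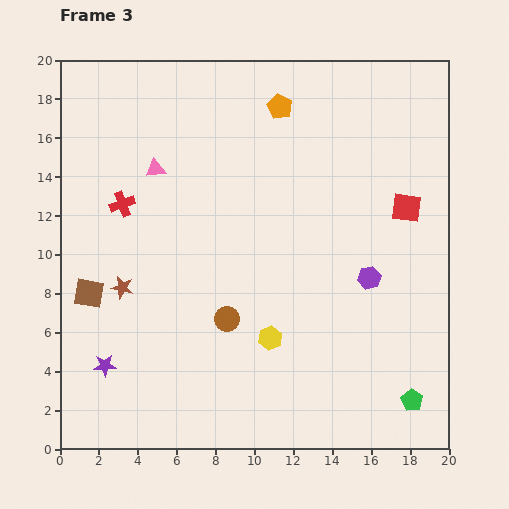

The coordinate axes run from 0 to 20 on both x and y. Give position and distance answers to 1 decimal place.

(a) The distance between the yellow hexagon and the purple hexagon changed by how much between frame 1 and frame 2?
+0.4

Distance in frame 1: 4.8. Distance in frame 2: 5.2.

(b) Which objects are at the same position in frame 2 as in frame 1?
the brown square, the red square, the green pentagon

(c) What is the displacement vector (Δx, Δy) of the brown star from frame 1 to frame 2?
(-1.9, -0.7)

The brown star was at (6.9, 9.7) in frame 1 and (5.0, 9.0) in frame 2.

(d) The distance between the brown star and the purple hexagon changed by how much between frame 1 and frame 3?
+5.2

Distance in frame 1: 7.5. Distance in frame 3: 12.7.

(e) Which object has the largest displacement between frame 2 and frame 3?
the purple star

(moved 7.0; next 2.5)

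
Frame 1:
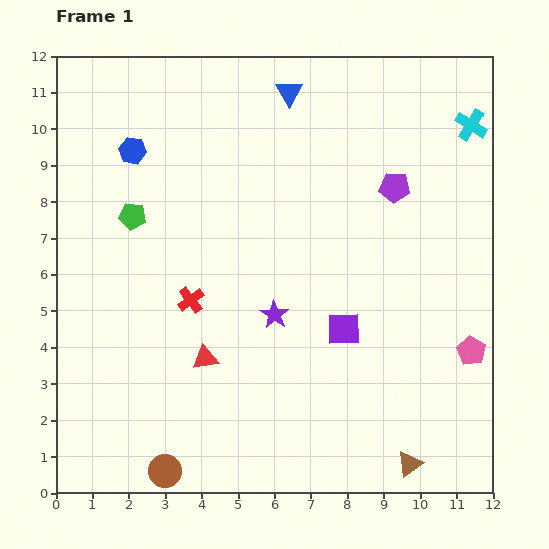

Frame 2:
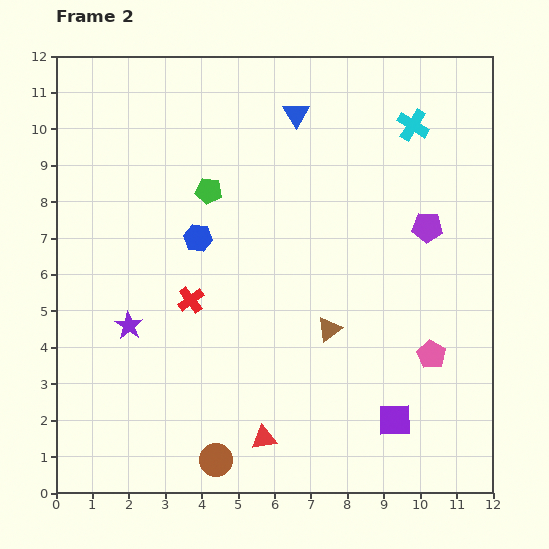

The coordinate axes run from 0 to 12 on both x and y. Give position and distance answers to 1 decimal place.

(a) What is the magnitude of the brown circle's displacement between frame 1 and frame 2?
1.4

The brown circle moved from (3.0, 0.6) to (4.4, 0.9), a distance of √(1.4² + 0.3²) ≈ 1.4.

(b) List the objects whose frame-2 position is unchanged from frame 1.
the red cross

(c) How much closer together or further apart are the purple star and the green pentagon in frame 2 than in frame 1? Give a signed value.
-0.4

Distance in frame 1: 4.7. Distance in frame 2: 4.3.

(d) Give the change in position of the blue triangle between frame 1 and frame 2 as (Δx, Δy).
(0.2, -0.6)

The blue triangle was at (6.4, 11.0) in frame 1 and (6.6, 10.4) in frame 2.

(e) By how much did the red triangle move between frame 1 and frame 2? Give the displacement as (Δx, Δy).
(1.6, -2.2)

The red triangle was at (4.1, 3.7) in frame 1 and (5.7, 1.5) in frame 2.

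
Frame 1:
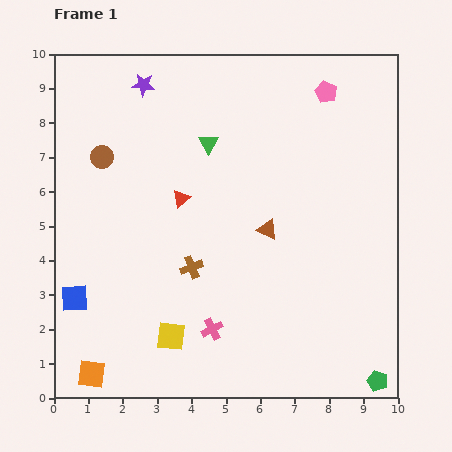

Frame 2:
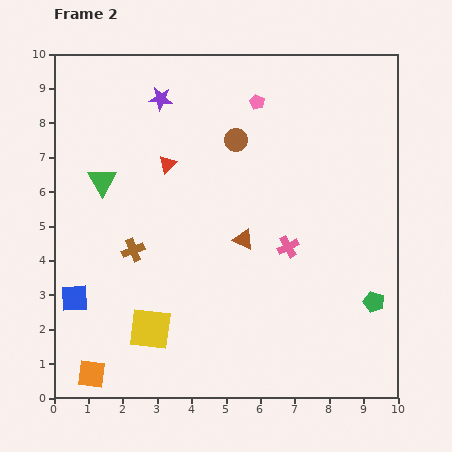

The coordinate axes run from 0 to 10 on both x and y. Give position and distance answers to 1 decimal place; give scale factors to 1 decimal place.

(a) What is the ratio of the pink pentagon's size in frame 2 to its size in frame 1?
0.7×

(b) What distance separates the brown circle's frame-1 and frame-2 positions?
3.9

The brown circle moved from (1.4, 7.0) to (5.3, 7.5), a distance of √(3.9² + 0.5²) ≈ 3.9.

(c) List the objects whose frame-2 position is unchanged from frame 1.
the blue square, the orange square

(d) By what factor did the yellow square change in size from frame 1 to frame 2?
1.4×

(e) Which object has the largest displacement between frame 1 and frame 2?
the brown circle

(moved 3.9; next 3.3)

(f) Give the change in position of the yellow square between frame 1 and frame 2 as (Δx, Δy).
(-0.6, 0.2)

The yellow square was at (3.4, 1.8) in frame 1 and (2.8, 2.0) in frame 2.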